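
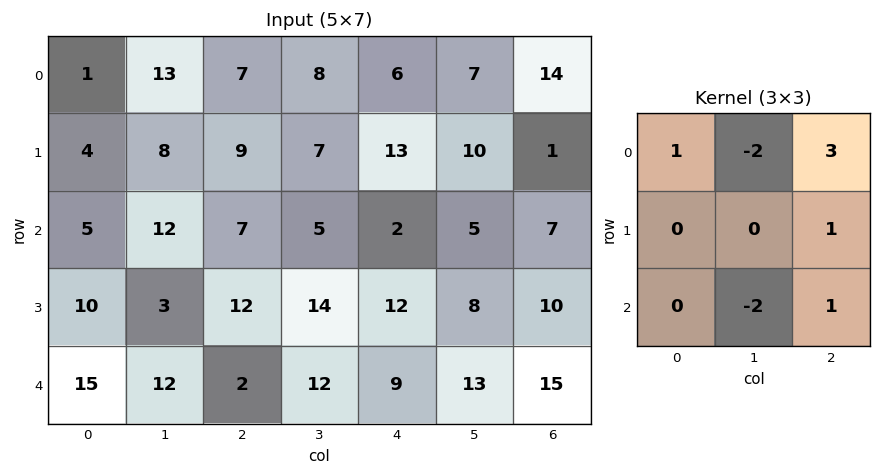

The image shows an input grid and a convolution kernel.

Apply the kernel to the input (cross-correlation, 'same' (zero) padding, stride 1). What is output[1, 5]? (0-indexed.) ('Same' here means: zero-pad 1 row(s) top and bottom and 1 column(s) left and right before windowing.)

32

The receptive field on the zero-padded input at this output position is [6 7 14 / 13 10 1 / 2 5 7]. Elementwise product with the kernel and sum: 6·1 + 7·-2 + 14·3 + 1·1 + 5·-2 + 7·1.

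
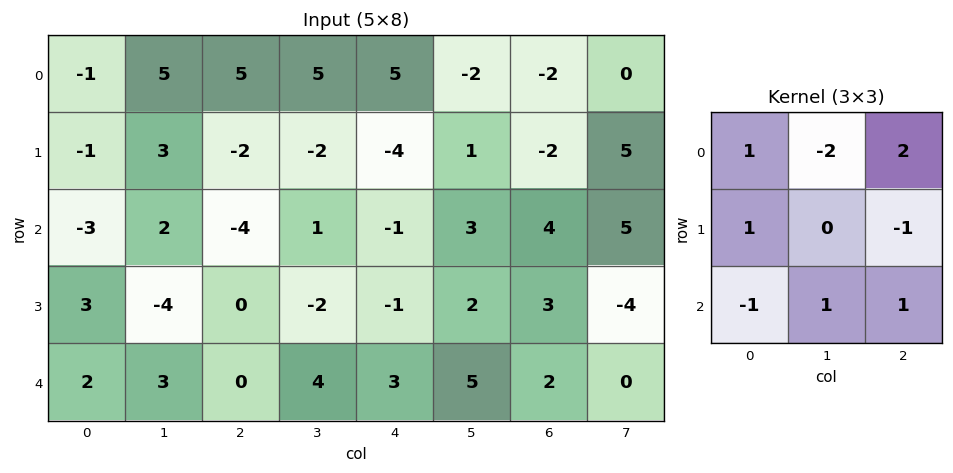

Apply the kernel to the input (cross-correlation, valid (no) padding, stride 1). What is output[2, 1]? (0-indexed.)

The receptive field on the input at this output position is [2 -4 1 / -4 0 -2 / 3 0 4]. Elementwise product with the kernel and sum: 2·1 + -4·-2 + 1·2 + -4·1 + -2·-1 + 3·-1 + 0·1 + 4·1.

11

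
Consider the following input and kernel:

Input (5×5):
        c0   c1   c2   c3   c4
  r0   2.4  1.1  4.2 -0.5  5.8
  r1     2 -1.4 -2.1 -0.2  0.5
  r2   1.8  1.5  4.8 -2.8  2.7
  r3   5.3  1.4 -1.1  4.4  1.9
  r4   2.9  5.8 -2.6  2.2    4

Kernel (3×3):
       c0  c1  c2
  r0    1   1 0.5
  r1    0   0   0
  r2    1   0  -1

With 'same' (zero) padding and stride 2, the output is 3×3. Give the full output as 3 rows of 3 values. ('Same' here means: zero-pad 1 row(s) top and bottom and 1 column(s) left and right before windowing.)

1.4 -1.2 -0.2
-0.1 -6.6 4.7
6 2.5 6.3

Output[0,0]: The receptive field on the zero-padded input at this output position is [0 0 0 / 0 2.4 1.1 / 0 2 -1.4]. Elementwise product with the kernel and sum: 0·1 + 0·1 + 0·0.5 + 0·1 + -1.4·-1.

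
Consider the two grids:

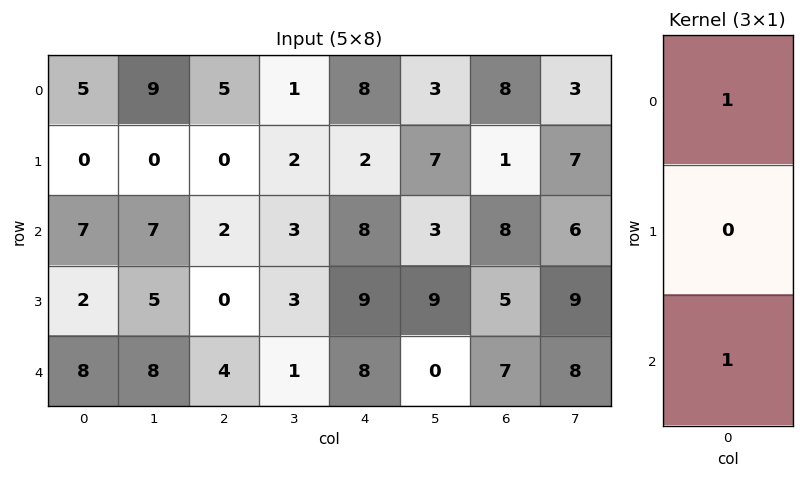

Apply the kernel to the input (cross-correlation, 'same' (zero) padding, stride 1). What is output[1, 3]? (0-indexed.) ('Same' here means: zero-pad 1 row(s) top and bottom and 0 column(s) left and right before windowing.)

4

The receptive field on the zero-padded input at this output position is [1 / 2 / 3]. Elementwise product with the kernel and sum: 1·1 + 3·1.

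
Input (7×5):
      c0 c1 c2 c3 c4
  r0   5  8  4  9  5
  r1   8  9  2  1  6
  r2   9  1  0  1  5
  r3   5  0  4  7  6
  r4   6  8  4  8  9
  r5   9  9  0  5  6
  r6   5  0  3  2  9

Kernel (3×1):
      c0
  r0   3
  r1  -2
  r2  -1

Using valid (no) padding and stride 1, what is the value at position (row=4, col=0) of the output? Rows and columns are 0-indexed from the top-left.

-5

The receptive field on the input at this output position is [6 / 9 / 5]. Elementwise product with the kernel and sum: 6·3 + 9·-2 + 5·-1.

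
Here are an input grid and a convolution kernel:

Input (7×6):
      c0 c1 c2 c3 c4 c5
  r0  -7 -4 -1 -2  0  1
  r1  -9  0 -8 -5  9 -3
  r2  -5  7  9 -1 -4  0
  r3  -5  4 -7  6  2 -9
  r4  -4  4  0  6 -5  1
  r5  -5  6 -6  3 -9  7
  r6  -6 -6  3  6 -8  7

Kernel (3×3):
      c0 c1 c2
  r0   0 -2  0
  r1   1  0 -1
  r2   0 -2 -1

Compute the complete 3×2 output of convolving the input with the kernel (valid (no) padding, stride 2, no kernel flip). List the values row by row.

-16 -7
-20 -14
2 -13

Output[0,0]: The receptive field on the input at this output position is [-7 -4 -1 / -9 0 -8 / -5 7 9]. Elementwise product with the kernel and sum: -4·-2 + -9·1 + -8·-1 + 7·-2 + 9·-1.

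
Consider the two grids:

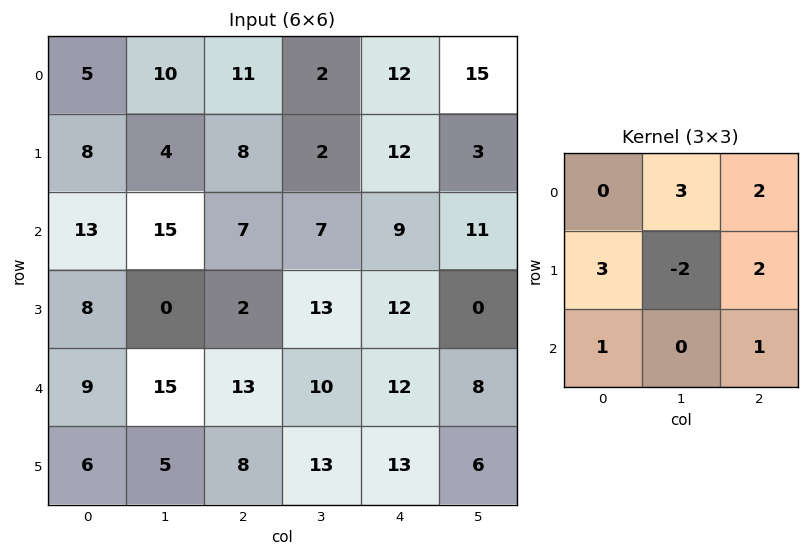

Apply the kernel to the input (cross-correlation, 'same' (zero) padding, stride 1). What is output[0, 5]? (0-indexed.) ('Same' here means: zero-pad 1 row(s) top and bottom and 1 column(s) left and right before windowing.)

18

The receptive field on the zero-padded input at this output position is [0 0 0 / 12 15 0 / 12 3 0]. Elementwise product with the kernel and sum: 0·3 + 0·2 + 12·3 + 15·-2 + 0·2 + 12·1 + 0·1.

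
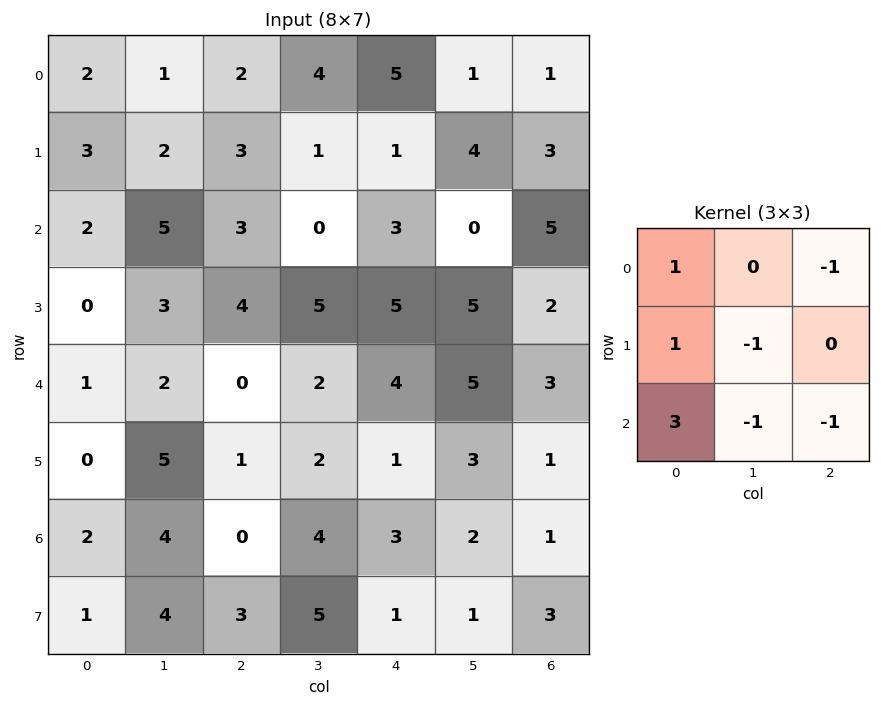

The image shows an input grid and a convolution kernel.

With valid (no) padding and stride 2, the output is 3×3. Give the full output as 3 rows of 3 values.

-1 5 5
-3 -7 2
-2 -12 5

Output[0,0]: The receptive field on the input at this output position is [2 1 2 / 3 2 3 / 2 5 3]. Elementwise product with the kernel and sum: 2·1 + 2·-1 + 3·1 + 2·-1 + 2·3 + 5·-1 + 3·-1.
Output[0,1]: The receptive field on the input at this output position is [2 4 5 / 3 1 1 / 3 0 3]. Elementwise product with the kernel and sum: 2·1 + 5·-1 + 3·1 + 1·-1 + 3·3 + 0·-1 + 3·-1.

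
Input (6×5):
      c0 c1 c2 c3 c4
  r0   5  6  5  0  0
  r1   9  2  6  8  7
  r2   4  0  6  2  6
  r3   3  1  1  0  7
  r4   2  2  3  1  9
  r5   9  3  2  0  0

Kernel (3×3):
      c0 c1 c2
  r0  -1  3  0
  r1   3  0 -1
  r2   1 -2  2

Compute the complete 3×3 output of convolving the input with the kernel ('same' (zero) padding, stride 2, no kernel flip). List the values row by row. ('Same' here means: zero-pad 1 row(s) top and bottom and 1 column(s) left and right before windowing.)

Output[0,0]: The receptive field on the zero-padded input at this output position is [0 0 0 / 0 5 6 / 0 9 2]. Elementwise product with the kernel and sum: 0·-1 + 0·3 + 0·3 + 6·-1 + 0·1 + 9·-2 + 2·2.
Output[0,1]: The receptive field on the zero-padded input at this output position is [0 0 0 / 6 5 0 / 2 6 8]. Elementwise product with the kernel and sum: 0·-1 + 0·3 + 6·3 + 0·-1 + 2·1 + 6·-2 + 8·2.

-20 24 -6
23 13 5
-5 6 24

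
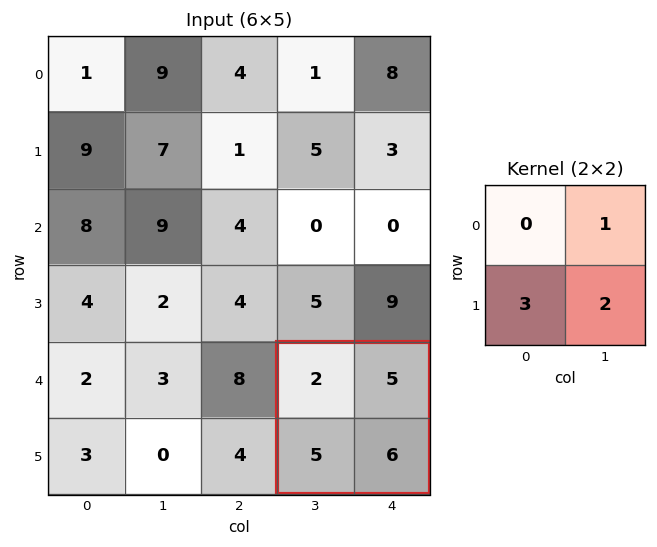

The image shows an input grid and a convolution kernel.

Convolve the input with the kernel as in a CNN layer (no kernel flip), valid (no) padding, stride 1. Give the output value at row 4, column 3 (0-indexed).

32

The receptive field on the input at this output position is [2 5 / 5 6]. Elementwise product with the kernel and sum: 5·1 + 5·3 + 6·2.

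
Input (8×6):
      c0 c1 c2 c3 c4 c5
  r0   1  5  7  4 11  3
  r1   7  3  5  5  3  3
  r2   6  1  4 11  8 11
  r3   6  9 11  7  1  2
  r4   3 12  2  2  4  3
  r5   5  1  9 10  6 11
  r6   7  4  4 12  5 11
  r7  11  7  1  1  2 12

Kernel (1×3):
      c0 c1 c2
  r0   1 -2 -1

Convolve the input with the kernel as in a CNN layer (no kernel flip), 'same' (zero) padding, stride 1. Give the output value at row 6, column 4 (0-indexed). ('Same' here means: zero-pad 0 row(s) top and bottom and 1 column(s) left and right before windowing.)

The receptive field on the zero-padded input at this output position is [12 5 11]. Elementwise product with the kernel and sum: 12·1 + 5·-2 + 11·-1.

-9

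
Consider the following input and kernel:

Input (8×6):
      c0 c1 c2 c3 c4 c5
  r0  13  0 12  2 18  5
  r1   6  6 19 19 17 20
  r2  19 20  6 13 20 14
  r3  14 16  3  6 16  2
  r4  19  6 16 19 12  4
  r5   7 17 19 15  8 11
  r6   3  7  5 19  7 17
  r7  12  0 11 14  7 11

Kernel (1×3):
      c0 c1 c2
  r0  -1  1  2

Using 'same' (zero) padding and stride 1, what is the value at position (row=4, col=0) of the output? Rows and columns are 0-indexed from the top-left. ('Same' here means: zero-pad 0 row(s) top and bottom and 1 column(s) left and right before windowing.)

31

The receptive field on the zero-padded input at this output position is [0 19 6]. Elementwise product with the kernel and sum: 0·-1 + 19·1 + 6·2.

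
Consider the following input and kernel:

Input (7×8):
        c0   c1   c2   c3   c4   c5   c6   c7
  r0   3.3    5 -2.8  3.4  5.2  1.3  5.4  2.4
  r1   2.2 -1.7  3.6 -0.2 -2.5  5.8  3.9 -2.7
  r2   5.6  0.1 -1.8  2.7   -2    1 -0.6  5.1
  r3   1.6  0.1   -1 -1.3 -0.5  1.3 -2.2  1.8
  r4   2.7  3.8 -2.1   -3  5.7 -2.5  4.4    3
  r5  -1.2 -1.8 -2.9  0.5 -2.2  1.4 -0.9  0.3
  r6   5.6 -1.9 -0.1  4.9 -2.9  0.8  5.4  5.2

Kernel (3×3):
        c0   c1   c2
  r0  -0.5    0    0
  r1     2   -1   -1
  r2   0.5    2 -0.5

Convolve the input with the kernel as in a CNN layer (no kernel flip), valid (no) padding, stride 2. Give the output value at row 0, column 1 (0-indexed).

16.8

The receptive field on the input at this output position is [-2.8 3.4 5.2 / 3.6 -0.2 -2.5 / -1.8 2.7 -2]. Elementwise product with the kernel and sum: -2.8·-0.5 + 3.6·2 + -0.2·-1 + -2.5·-1 + -1.8·0.5 + 2.7·2 + -2·-0.5.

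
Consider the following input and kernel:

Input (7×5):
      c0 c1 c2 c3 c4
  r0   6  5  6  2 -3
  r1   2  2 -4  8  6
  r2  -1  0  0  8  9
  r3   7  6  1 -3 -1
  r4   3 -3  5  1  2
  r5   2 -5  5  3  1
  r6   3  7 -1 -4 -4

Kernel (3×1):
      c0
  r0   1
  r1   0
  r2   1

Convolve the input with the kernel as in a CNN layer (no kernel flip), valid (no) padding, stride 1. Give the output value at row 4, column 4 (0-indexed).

-2

The receptive field on the input at this output position is [2 / 1 / -4]. Elementwise product with the kernel and sum: 2·1 + -4·1.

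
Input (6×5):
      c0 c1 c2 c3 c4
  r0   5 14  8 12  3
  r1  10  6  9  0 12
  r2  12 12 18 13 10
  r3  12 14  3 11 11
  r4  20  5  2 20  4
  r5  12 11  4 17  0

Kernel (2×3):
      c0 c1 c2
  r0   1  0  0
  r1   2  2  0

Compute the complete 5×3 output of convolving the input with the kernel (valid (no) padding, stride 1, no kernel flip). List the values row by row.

37 44 26
58 66 71
64 46 46
62 28 47
66 35 44

Output[0,0]: The receptive field on the input at this output position is [5 14 8 / 10 6 9]. Elementwise product with the kernel and sum: 5·1 + 10·2 + 6·2.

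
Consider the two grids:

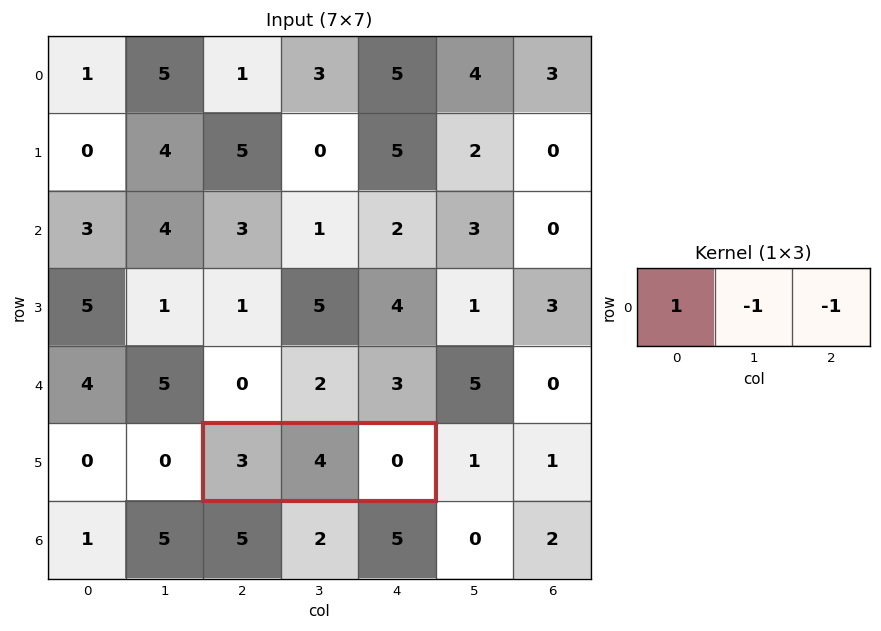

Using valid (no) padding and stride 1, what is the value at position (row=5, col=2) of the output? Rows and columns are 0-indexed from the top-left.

-1

The receptive field on the input at this output position is [3 4 0]. Elementwise product with the kernel and sum: 3·1 + 4·-1 + 0·-1.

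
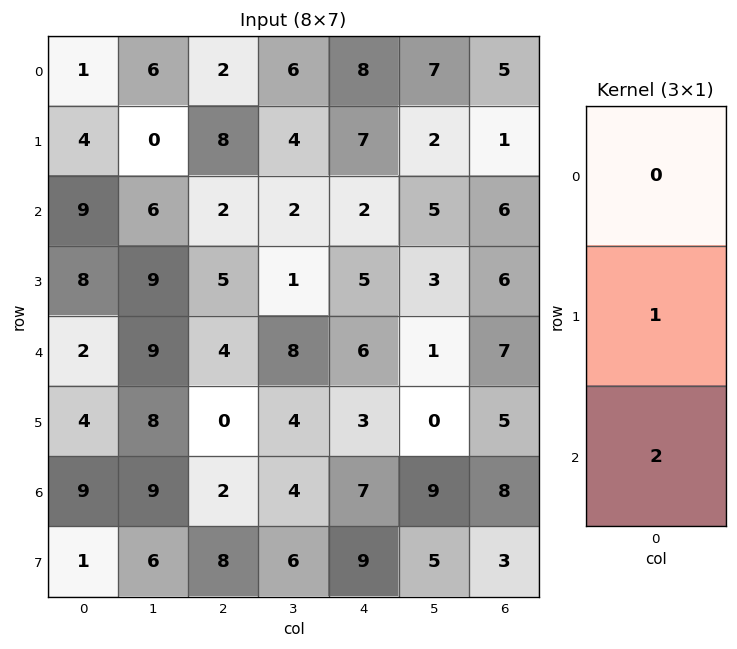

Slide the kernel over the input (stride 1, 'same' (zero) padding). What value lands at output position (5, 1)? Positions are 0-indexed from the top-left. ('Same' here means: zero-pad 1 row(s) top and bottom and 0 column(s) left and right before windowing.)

26

The receptive field on the zero-padded input at this output position is [9 / 8 / 9]. Elementwise product with the kernel and sum: 8·1 + 9·2.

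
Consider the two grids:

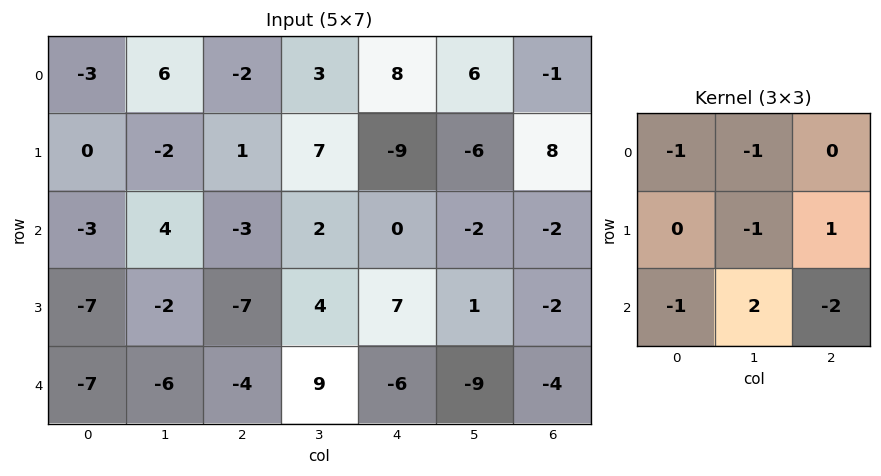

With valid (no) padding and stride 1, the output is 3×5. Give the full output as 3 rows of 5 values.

17 -12 -10 -6 0
12 -14 -9 8 14
-3 -10 38 -11 -5

Output[0,0]: The receptive field on the input at this output position is [-3 6 -2 / 0 -2 1 / -3 4 -3]. Elementwise product with the kernel and sum: -3·-1 + 6·-1 + -2·-1 + 1·1 + -3·-1 + 4·2 + -3·-2.
Output[0,1]: The receptive field on the input at this output position is [6 -2 3 / -2 1 7 / 4 -3 2]. Elementwise product with the kernel and sum: 6·-1 + -2·-1 + 1·-1 + 7·1 + 4·-1 + -3·2 + 2·-2.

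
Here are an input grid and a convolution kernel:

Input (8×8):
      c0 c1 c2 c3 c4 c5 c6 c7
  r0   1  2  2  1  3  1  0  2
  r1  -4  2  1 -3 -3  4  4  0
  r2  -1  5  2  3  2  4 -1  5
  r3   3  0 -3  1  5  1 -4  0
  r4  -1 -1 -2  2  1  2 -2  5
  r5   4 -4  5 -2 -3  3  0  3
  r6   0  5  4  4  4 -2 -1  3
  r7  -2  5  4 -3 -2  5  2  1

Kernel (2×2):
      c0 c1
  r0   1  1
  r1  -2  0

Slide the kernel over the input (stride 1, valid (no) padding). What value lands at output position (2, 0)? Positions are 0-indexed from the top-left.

The receptive field on the input at this output position is [-1 5 / 3 0]. Elementwise product with the kernel and sum: -1·1 + 5·1 + 3·-2.

-2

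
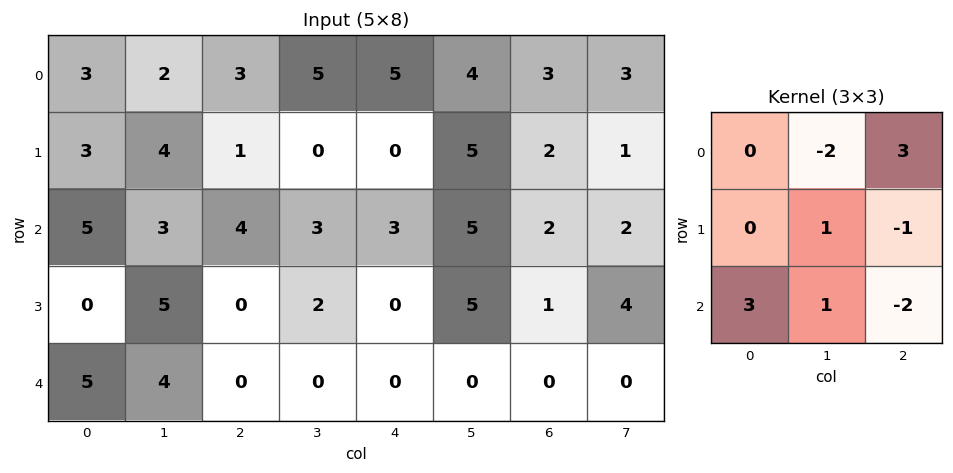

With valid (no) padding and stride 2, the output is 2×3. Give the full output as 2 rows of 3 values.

Output[0,0]: The receptive field on the input at this output position is [3 2 3 / 3 4 1 / 5 3 4]. Elementwise product with the kernel and sum: 2·-2 + 3·3 + 4·1 + 1·-1 + 5·3 + 3·1 + 4·-2.

18 14 14
30 5 0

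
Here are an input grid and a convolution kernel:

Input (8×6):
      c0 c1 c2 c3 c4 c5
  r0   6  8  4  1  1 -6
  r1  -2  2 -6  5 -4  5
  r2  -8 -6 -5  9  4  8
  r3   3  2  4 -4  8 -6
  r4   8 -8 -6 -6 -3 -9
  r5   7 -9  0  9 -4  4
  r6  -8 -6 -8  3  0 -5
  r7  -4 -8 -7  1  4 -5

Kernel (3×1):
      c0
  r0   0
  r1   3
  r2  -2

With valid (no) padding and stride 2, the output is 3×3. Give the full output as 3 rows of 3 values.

Output[0,0]: The receptive field on the input at this output position is [6 / -2 / -8]. Elementwise product with the kernel and sum: -2·3 + -8·-2.
Output[0,1]: The receptive field on the input at this output position is [4 / -6 / -5]. Elementwise product with the kernel and sum: -6·3 + -5·-2.

10 -8 -20
-7 24 30
37 16 -12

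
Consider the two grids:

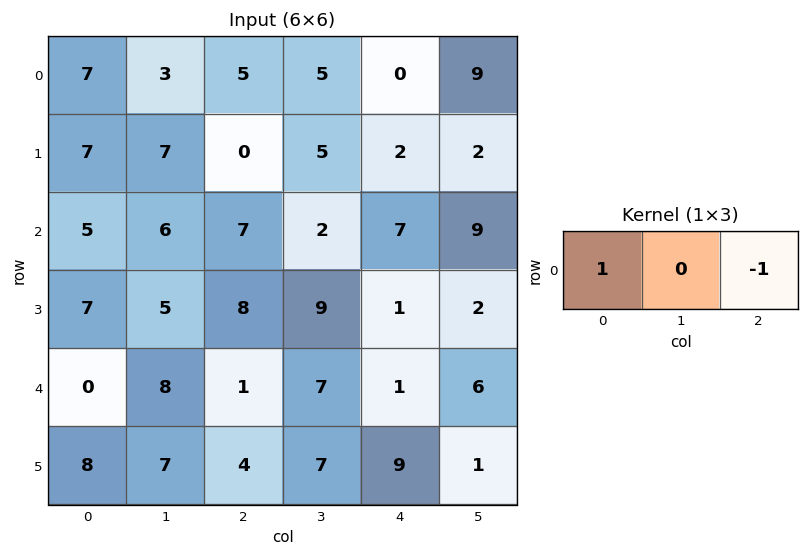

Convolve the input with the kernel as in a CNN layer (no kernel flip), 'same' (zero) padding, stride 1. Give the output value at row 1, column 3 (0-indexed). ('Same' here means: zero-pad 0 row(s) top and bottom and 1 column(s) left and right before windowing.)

-2

The receptive field on the zero-padded input at this output position is [0 5 2]. Elementwise product with the kernel and sum: 0·1 + 2·-1.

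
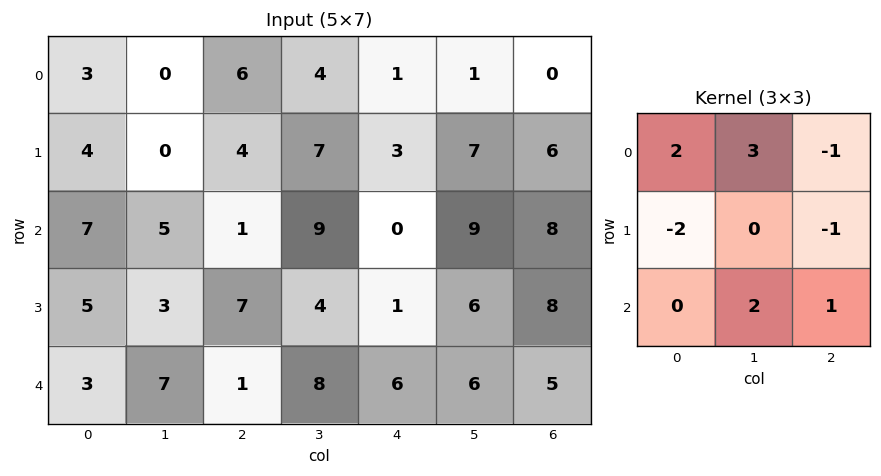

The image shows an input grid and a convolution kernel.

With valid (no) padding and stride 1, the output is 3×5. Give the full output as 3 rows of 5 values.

Output[0,0]: The receptive field on the input at this output position is [3 0 6 / 4 0 4 / 7 5 1]. Elementwise product with the kernel and sum: 3·2 + 0·3 + 6·-1 + 4·-2 + 4·-1 + 5·2 + 1·1.
Output[0,1]: The receptive field on the input at this output position is [0 6 4 / 0 4 7 / 5 1 9]. Elementwise product with the kernel and sum: 0·2 + 6·3 + 4·-1 + 0·-2 + 7·-1 + 1·2 + 9·1.

-1 18 30 -2 19
2 4 33 -3 33
26 4 36 13 26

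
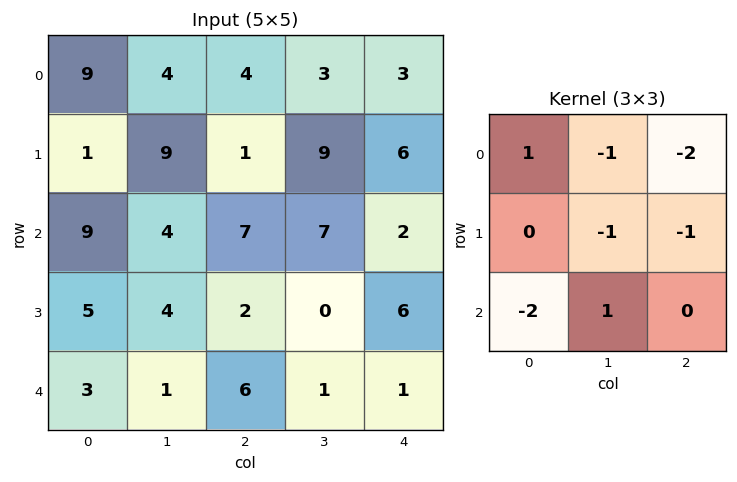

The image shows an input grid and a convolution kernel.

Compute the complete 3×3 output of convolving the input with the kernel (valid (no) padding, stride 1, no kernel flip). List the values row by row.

-27 -17 -27
-27 -30 -33
-20 -15 -21

Output[0,0]: The receptive field on the input at this output position is [9 4 4 / 1 9 1 / 9 4 7]. Elementwise product with the kernel and sum: 9·1 + 4·-1 + 4·-2 + 9·-1 + 1·-1 + 9·-2 + 4·1.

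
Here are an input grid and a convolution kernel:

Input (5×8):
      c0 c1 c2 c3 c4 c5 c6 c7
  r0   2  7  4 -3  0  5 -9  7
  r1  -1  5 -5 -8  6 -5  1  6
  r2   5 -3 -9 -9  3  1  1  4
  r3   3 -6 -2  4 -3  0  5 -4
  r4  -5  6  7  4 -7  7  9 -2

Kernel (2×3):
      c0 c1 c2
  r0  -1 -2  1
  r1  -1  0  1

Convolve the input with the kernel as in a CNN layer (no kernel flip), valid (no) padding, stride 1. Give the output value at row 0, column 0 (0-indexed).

-16

The receptive field on the input at this output position is [2 7 4 / -1 5 -5]. Elementwise product with the kernel and sum: 2·-1 + 7·-2 + 4·1 + -1·-1 + -5·1.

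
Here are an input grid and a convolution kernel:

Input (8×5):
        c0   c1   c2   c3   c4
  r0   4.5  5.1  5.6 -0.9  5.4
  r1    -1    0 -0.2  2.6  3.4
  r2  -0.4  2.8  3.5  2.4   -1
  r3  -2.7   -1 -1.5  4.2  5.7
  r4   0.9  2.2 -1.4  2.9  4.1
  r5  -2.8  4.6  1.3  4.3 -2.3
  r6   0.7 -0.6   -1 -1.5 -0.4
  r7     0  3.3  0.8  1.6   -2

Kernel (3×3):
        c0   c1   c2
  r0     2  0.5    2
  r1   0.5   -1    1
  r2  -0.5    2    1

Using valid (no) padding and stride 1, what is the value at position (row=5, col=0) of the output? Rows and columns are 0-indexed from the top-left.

6.65

The receptive field on the input at this output position is [-2.8 4.6 1.3 / 0.7 -0.6 -1 / 0 3.3 0.8]. Elementwise product with the kernel and sum: -2.8·2 + 4.6·0.5 + 1.3·2 + 0.7·0.5 + -0.6·-1 + -1·1 + 0·-0.5 + 3.3·2 + 0.8·1.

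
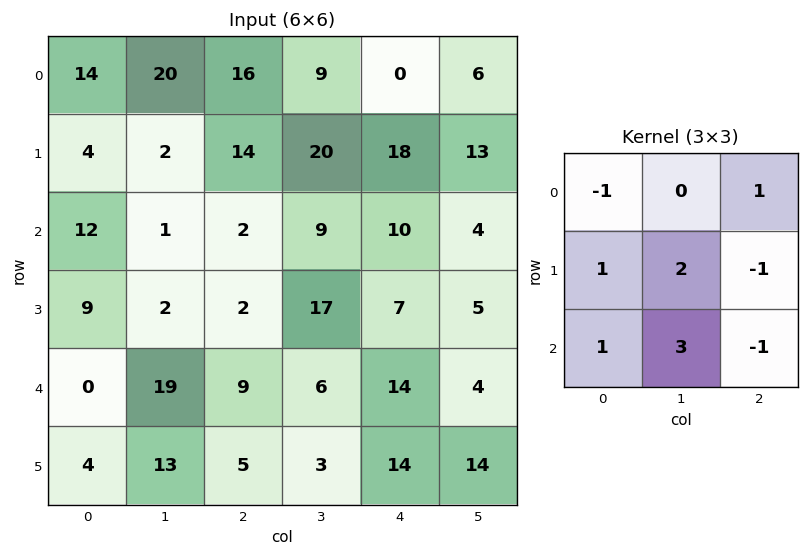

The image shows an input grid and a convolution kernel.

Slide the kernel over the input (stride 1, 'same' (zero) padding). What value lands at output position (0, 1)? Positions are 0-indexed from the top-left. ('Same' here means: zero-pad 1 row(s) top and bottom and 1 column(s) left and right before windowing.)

34

The receptive field on the zero-padded input at this output position is [0 0 0 / 14 20 16 / 4 2 14]. Elementwise product with the kernel and sum: 0·-1 + 0·1 + 14·1 + 20·2 + 16·-1 + 4·1 + 2·3 + 14·-1.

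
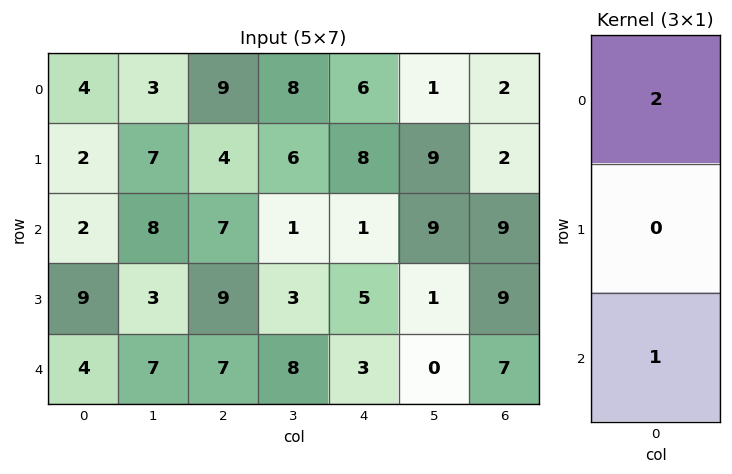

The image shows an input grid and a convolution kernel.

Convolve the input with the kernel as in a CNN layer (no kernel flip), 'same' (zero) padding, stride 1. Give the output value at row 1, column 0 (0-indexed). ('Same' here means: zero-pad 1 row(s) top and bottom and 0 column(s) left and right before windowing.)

The receptive field on the zero-padded input at this output position is [4 / 2 / 2]. Elementwise product with the kernel and sum: 4·2 + 2·1.

10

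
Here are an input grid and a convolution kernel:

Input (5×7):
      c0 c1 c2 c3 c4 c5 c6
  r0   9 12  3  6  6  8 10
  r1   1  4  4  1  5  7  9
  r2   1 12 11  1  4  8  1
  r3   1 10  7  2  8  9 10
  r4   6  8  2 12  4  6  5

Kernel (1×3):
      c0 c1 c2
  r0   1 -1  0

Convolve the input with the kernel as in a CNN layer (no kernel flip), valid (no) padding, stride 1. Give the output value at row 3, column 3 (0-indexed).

-6

The receptive field on the input at this output position is [2 8 9]. Elementwise product with the kernel and sum: 2·1 + 8·-1.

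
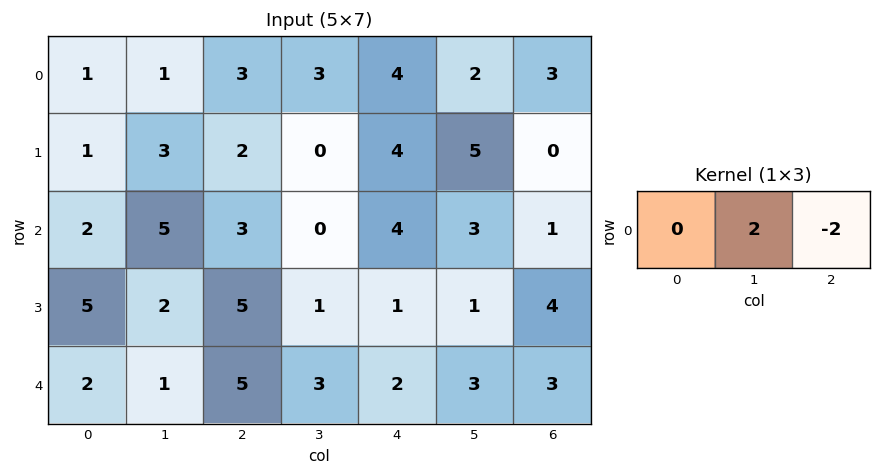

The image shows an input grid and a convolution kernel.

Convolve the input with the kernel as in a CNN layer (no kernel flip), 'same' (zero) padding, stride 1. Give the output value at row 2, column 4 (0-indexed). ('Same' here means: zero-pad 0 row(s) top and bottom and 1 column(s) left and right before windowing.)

The receptive field on the zero-padded input at this output position is [0 4 3]. Elementwise product with the kernel and sum: 4·2 + 3·-2.

2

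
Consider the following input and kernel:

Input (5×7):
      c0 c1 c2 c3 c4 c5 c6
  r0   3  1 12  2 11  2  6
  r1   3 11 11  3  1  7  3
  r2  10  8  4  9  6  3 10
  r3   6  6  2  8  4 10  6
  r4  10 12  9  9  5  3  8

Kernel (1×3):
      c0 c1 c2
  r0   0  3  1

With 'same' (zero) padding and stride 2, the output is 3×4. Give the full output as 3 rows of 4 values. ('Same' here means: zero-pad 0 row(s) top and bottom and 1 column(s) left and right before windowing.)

10 38 35 18
38 21 21 30
42 36 18 24

Output[0,0]: The receptive field on the zero-padded input at this output position is [0 3 1]. Elementwise product with the kernel and sum: 3·3 + 1·1.
Output[0,1]: The receptive field on the zero-padded input at this output position is [1 12 2]. Elementwise product with the kernel and sum: 12·3 + 2·1.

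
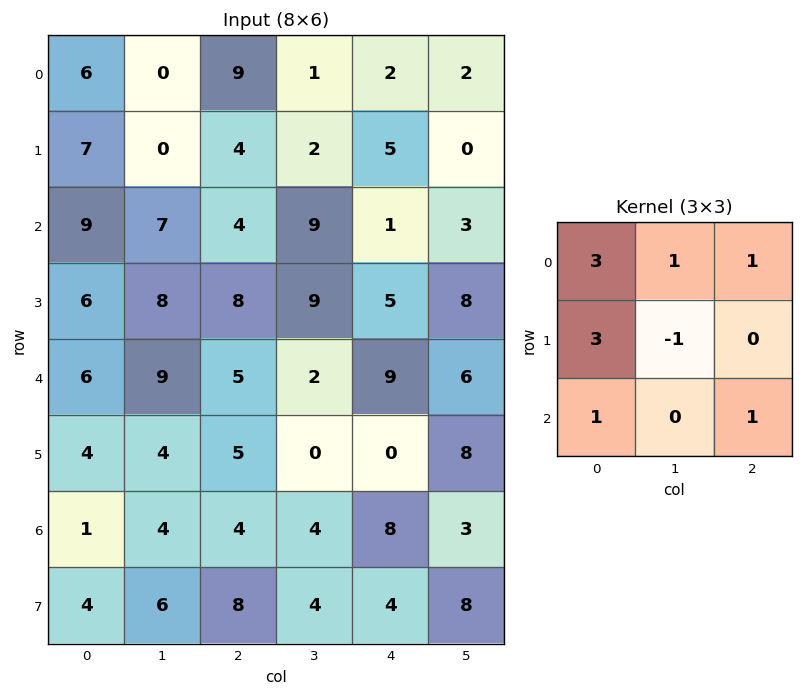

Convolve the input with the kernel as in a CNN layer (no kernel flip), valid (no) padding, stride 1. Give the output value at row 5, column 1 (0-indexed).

The receptive field on the input at this output position is [4 5 0 / 4 4 4 / 6 8 4]. Elementwise product with the kernel and sum: 4·3 + 5·1 + 0·1 + 4·3 + 4·-1 + 6·1 + 4·1.

35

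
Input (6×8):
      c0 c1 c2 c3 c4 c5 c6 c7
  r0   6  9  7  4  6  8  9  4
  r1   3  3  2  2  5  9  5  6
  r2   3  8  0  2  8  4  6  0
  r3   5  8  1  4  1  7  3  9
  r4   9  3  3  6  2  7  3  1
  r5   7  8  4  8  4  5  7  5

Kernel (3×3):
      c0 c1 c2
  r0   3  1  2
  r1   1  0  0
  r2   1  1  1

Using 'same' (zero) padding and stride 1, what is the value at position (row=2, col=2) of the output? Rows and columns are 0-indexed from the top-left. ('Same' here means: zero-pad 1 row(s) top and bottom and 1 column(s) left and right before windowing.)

The receptive field on the zero-padded input at this output position is [3 2 2 / 8 0 2 / 8 1 4]. Elementwise product with the kernel and sum: 3·3 + 2·1 + 2·2 + 8·1 + 8·1 + 1·1 + 4·1.

36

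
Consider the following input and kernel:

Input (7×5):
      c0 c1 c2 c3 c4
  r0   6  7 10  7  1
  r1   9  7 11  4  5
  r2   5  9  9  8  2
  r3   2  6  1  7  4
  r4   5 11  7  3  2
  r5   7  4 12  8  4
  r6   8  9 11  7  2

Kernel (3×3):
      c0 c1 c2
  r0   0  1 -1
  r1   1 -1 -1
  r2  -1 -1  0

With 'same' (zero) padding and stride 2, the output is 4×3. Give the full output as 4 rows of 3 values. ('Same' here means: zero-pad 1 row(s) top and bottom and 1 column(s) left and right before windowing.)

-22 -28 -3
-14 -8 0
-27 -21 -7
-14 -5 9

Output[0,0]: The receptive field on the zero-padded input at this output position is [0 0 0 / 0 6 7 / 0 9 7]. Elementwise product with the kernel and sum: 0·1 + 0·-1 + 0·1 + 6·-1 + 7·-1 + 0·-1 + 9·-1.
Output[0,1]: The receptive field on the zero-padded input at this output position is [0 0 0 / 7 10 7 / 7 11 4]. Elementwise product with the kernel and sum: 0·1 + 0·-1 + 7·1 + 10·-1 + 7·-1 + 7·-1 + 11·-1.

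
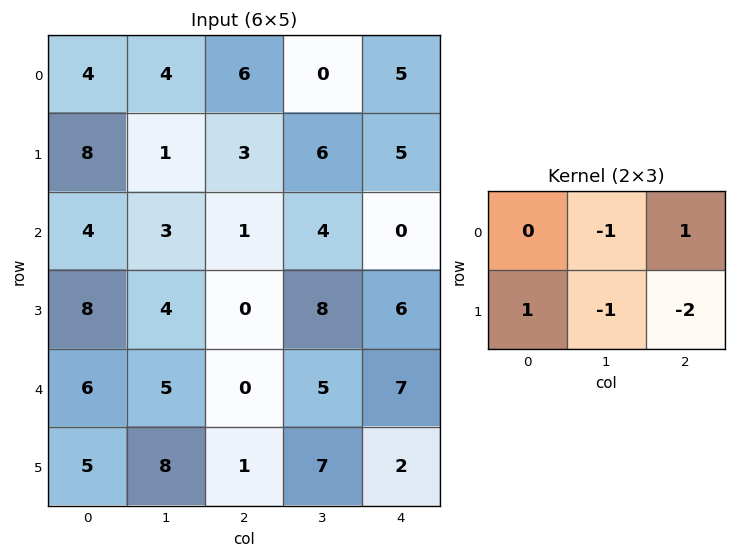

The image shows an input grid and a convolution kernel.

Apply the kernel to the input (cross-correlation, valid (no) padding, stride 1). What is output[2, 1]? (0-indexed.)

-9

The receptive field on the input at this output position is [3 1 4 / 4 0 8]. Elementwise product with the kernel and sum: 1·-1 + 4·1 + 4·1 + 0·-1 + 8·-2.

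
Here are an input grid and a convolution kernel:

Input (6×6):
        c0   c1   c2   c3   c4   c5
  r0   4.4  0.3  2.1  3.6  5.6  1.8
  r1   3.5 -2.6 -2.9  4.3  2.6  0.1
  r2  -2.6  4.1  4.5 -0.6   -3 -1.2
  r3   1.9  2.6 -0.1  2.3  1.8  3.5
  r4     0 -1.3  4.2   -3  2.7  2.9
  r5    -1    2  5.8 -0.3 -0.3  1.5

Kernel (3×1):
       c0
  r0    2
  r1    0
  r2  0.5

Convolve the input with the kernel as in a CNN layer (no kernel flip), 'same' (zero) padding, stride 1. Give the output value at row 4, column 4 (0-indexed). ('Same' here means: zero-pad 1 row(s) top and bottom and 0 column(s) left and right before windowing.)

The receptive field on the zero-padded input at this output position is [1.8 / 2.7 / -0.3]. Elementwise product with the kernel and sum: 1.8·2 + -0.3·0.5.

3.45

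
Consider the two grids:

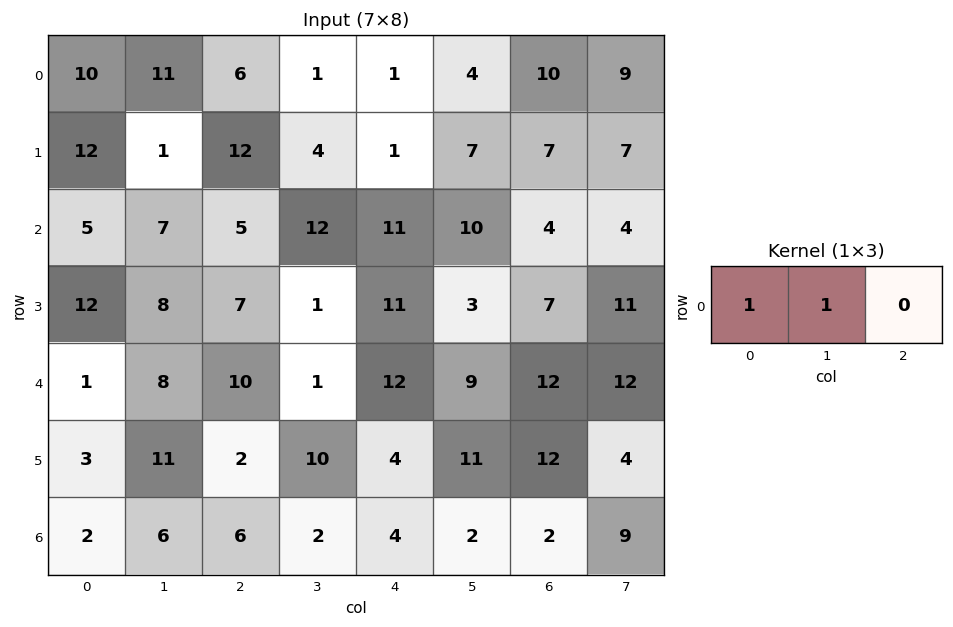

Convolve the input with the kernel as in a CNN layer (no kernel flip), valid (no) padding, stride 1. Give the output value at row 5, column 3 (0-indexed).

14

The receptive field on the input at this output position is [10 4 11]. Elementwise product with the kernel and sum: 10·1 + 4·1.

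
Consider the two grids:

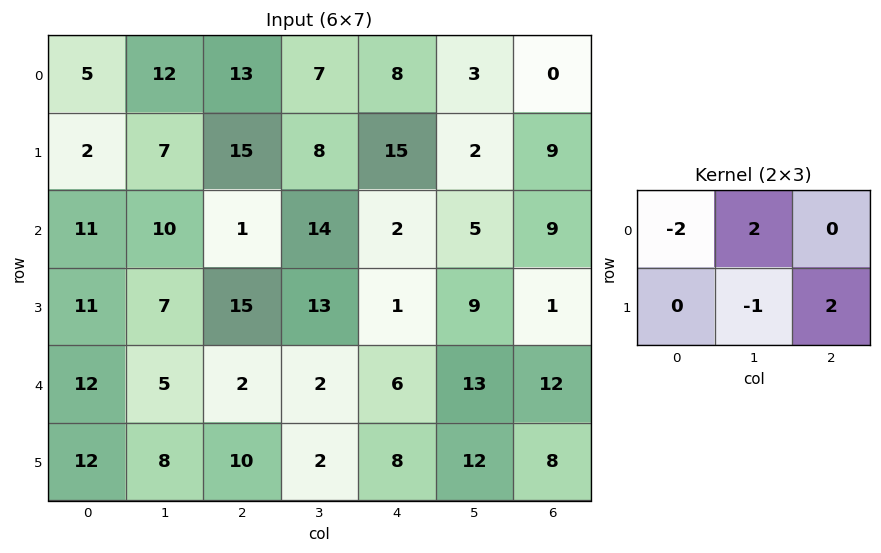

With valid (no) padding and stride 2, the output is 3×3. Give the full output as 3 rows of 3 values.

37 10 6
21 15 -1
-2 14 18

Output[0,0]: The receptive field on the input at this output position is [5 12 13 / 2 7 15]. Elementwise product with the kernel and sum: 5·-2 + 12·2 + 7·-1 + 15·2.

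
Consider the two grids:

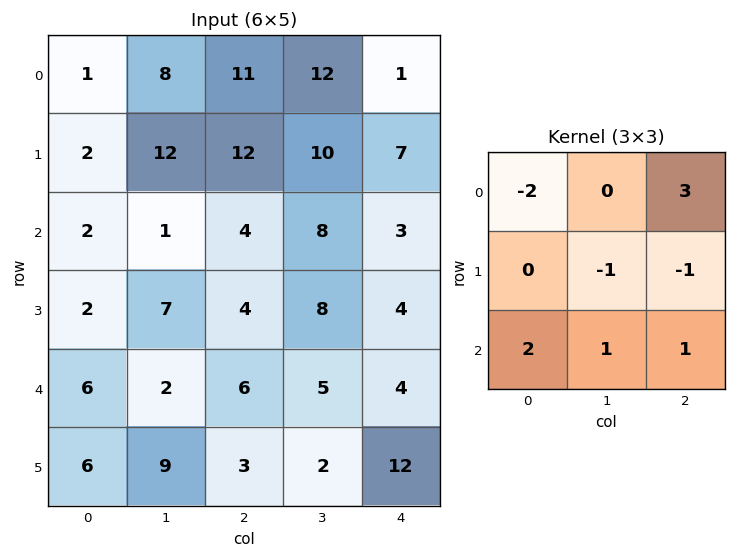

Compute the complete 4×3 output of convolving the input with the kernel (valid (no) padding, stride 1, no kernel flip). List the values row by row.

Output[0,0]: The receptive field on the input at this output position is [1 8 11 / 2 12 12 / 2 1 4]. Elementwise product with the kernel and sum: 1·-2 + 11·3 + 12·-1 + 12·-1 + 2·2 + 1·1 + 4·1.
Output[0,1]: The receptive field on the input at this output position is [8 11 12 / 12 12 10 / 1 4 8]. Elementwise product with the kernel and sum: 8·-2 + 12·3 + 12·-1 + 10·-1 + 1·2 + 4·1 + 8·1.

16 12 -17
42 20 6
17 25 10
24 22 15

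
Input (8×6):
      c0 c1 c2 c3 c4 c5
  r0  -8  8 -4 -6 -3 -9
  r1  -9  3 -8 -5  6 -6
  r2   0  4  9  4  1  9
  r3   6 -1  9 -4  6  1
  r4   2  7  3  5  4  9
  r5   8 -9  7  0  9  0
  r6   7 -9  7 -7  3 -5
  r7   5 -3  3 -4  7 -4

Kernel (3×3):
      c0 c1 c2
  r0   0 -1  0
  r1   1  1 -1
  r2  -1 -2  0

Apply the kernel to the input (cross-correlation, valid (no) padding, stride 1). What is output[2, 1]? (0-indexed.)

-10

The receptive field on the input at this output position is [4 9 4 / -1 9 -4 / 7 3 5]. Elementwise product with the kernel and sum: 9·-1 + -1·1 + 9·1 + -4·-1 + 7·-1 + 3·-2.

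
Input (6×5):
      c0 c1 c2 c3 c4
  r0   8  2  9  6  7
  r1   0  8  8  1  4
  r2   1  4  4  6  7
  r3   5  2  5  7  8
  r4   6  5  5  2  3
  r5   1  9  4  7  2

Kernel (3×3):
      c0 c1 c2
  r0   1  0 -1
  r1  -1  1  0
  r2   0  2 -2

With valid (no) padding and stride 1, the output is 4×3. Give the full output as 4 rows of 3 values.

7 -8 -7
-11 3 4
-6 7 -3
9 -11 4

Output[0,0]: The receptive field on the input at this output position is [8 2 9 / 0 8 8 / 1 4 4]. Elementwise product with the kernel and sum: 8·1 + 9·-1 + 0·-1 + 8·1 + 4·2 + 4·-2.
Output[0,1]: The receptive field on the input at this output position is [2 9 6 / 8 8 1 / 4 4 6]. Elementwise product with the kernel and sum: 2·1 + 6·-1 + 8·-1 + 8·1 + 4·2 + 6·-2.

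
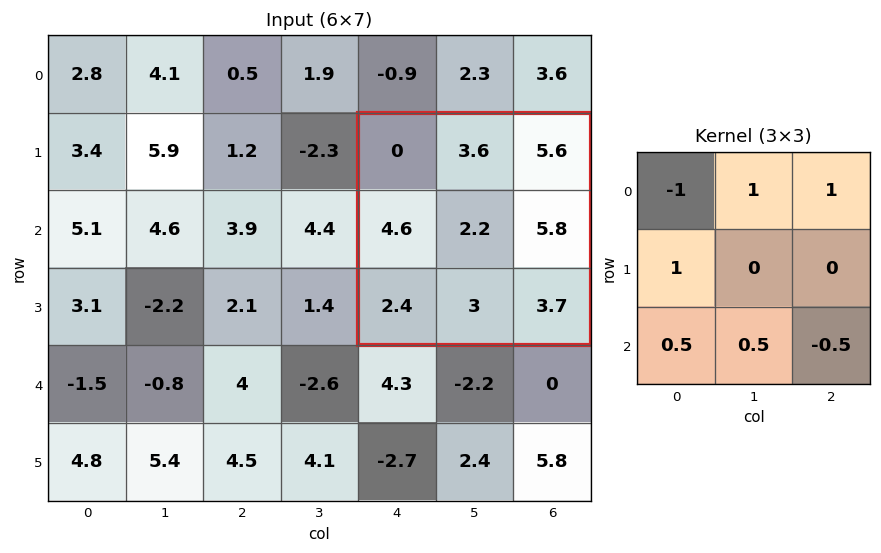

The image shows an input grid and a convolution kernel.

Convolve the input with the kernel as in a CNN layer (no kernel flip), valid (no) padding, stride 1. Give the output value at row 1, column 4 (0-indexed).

14.65

The receptive field on the input at this output position is [0 3.6 5.6 / 4.6 2.2 5.8 / 2.4 3 3.7]. Elementwise product with the kernel and sum: 0·-1 + 3.6·1 + 5.6·1 + 4.6·1 + 2.4·0.5 + 3·0.5 + 3.7·-0.5.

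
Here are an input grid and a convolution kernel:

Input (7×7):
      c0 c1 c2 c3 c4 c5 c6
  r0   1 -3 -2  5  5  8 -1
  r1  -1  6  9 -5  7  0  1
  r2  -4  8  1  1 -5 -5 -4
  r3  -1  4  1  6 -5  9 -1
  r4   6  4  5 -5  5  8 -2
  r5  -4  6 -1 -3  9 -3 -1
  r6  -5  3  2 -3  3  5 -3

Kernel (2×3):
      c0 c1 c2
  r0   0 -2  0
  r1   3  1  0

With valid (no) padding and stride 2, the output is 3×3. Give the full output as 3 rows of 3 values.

9 12 5
-15 7 4
-14 4 8

Output[0,0]: The receptive field on the input at this output position is [1 -3 -2 / -1 6 9]. Elementwise product with the kernel and sum: -3·-2 + -1·3 + 6·1.
Output[0,1]: The receptive field on the input at this output position is [-2 5 5 / 9 -5 7]. Elementwise product with the kernel and sum: 5·-2 + 9·3 + -5·1.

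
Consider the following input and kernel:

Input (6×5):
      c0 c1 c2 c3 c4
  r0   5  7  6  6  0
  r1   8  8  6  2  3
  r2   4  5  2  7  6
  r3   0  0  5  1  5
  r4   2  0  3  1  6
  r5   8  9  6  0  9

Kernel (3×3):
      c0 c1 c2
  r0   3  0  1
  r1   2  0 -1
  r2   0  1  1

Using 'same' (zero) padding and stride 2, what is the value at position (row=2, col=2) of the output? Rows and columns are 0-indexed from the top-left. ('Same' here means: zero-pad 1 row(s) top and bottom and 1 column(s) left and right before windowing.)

14

The receptive field on the zero-padded input at this output position is [1 5 0 / 1 6 0 / 0 9 0]. Elementwise product with the kernel and sum: 1·3 + 0·1 + 1·2 + 0·-1 + 9·1 + 0·1.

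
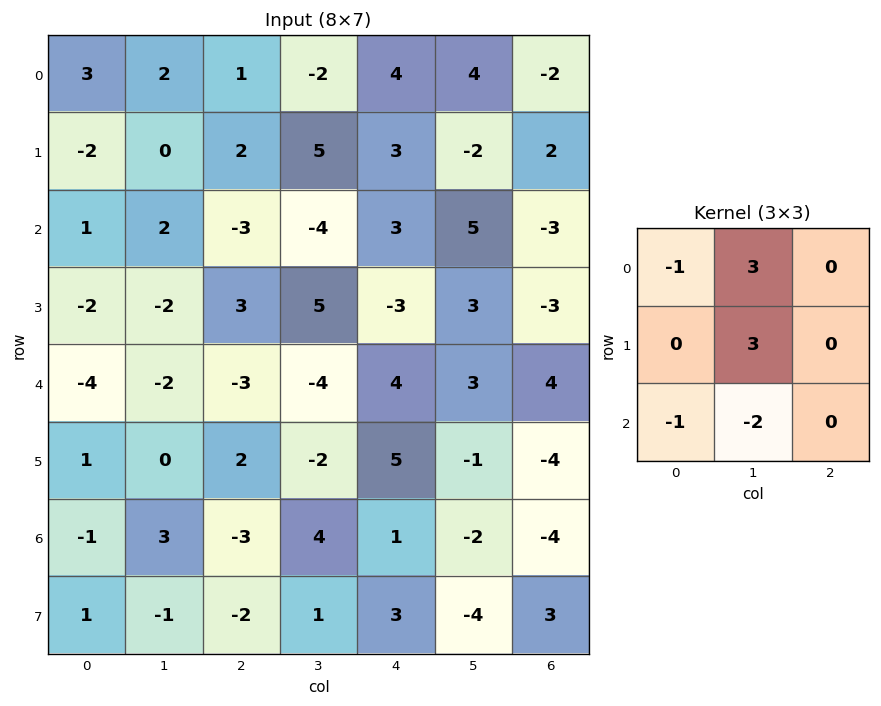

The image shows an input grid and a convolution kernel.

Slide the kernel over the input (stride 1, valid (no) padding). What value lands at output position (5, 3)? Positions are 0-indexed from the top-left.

13

The receptive field on the input at this output position is [-2 5 -1 / 4 1 -2 / 1 3 -4]. Elementwise product with the kernel and sum: -2·-1 + 5·3 + 1·3 + 1·-1 + 3·-2.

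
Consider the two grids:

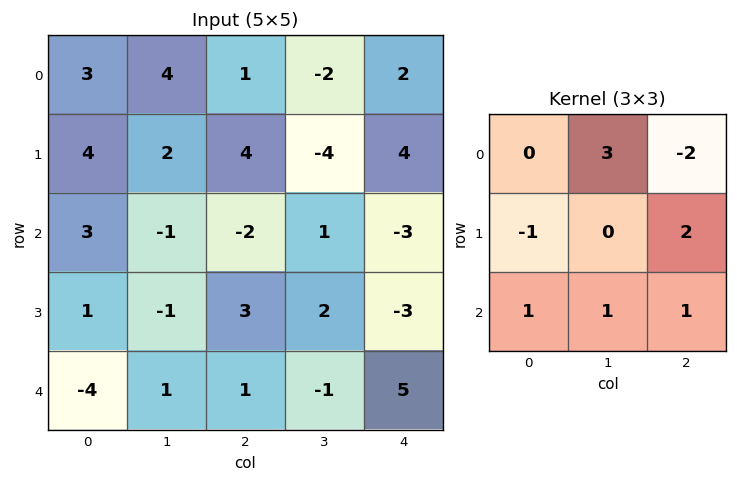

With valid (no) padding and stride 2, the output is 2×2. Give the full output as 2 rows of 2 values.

14 -10
4 5

Output[0,0]: The receptive field on the input at this output position is [3 4 1 / 4 2 4 / 3 -1 -2]. Elementwise product with the kernel and sum: 4·3 + 1·-2 + 4·-1 + 4·2 + 3·1 + -1·1 + -2·1.
Output[0,1]: The receptive field on the input at this output position is [1 -2 2 / 4 -4 4 / -2 1 -3]. Elementwise product with the kernel and sum: -2·3 + 2·-2 + 4·-1 + 4·2 + -2·1 + 1·1 + -3·1.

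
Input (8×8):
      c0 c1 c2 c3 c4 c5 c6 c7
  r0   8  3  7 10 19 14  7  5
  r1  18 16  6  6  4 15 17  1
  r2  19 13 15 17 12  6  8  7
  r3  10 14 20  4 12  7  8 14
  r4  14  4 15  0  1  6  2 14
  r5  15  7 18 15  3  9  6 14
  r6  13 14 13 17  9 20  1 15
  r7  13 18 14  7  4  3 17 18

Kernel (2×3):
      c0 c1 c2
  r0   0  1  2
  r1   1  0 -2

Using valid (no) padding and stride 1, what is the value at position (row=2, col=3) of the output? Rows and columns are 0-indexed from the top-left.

14

The receptive field on the input at this output position is [17 12 6 / 4 12 7]. Elementwise product with the kernel and sum: 12·1 + 6·2 + 4·1 + 7·-2.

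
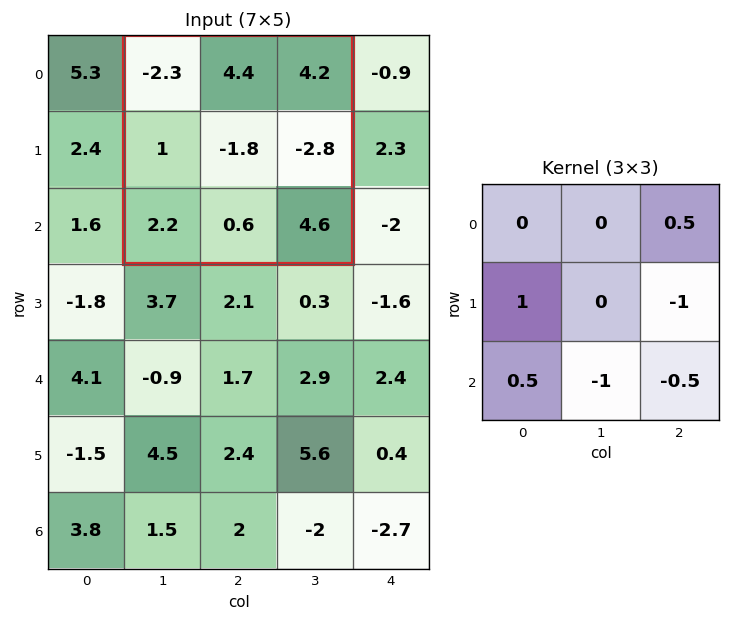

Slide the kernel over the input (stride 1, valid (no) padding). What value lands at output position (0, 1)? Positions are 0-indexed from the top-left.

4.1

The receptive field on the input at this output position is [-2.3 4.4 4.2 / 1 -1.8 -2.8 / 2.2 0.6 4.6]. Elementwise product with the kernel and sum: 4.2·0.5 + 1·1 + -2.8·-1 + 2.2·0.5 + 0.6·-1 + 4.6·-0.5.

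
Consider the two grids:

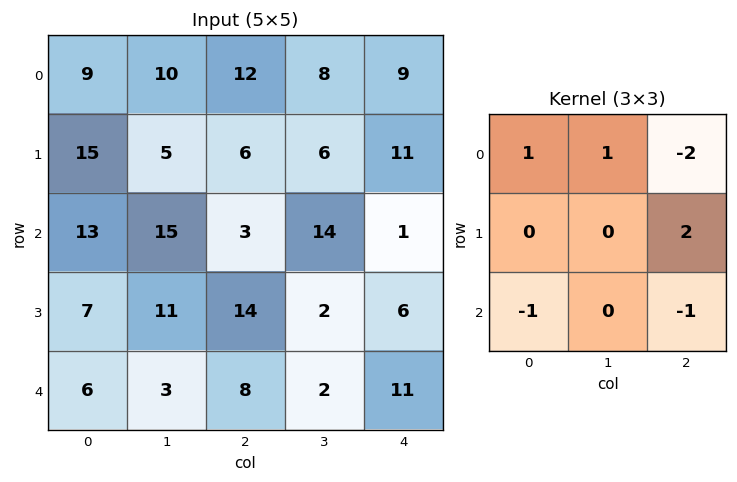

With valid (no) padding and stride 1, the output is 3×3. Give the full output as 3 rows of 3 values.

Output[0,0]: The receptive field on the input at this output position is [9 10 12 / 15 5 6 / 13 15 3]. Elementwise product with the kernel and sum: 9·1 + 10·1 + 12·-2 + 6·2 + 13·-1 + 3·-1.

-9 -11 20
-7 14 -28
36 -11 8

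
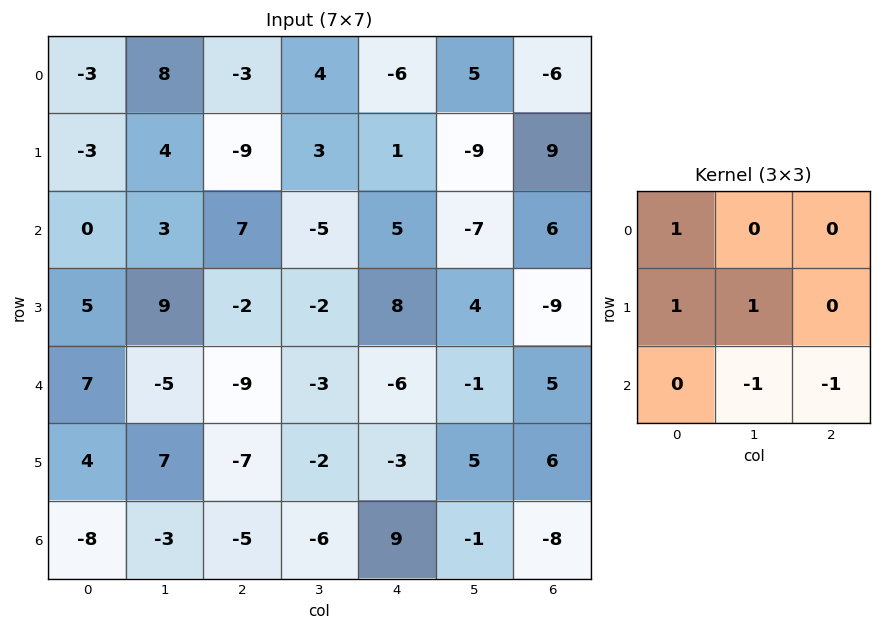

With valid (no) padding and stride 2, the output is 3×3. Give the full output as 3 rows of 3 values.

Output[0,0]: The receptive field on the input at this output position is [-3 8 -3 / -3 4 -9 / 0 3 7]. Elementwise product with the kernel and sum: -3·1 + -3·1 + 4·1 + 3·-1 + 7·-1.
Output[0,1]: The receptive field on the input at this output position is [-3 4 -6 / -9 3 1 / 7 -5 5]. Elementwise product with the kernel and sum: -3·1 + -9·1 + 3·1 + -5·-1 + 5·-1.

-12 -9 -13
28 12 13
26 -21 5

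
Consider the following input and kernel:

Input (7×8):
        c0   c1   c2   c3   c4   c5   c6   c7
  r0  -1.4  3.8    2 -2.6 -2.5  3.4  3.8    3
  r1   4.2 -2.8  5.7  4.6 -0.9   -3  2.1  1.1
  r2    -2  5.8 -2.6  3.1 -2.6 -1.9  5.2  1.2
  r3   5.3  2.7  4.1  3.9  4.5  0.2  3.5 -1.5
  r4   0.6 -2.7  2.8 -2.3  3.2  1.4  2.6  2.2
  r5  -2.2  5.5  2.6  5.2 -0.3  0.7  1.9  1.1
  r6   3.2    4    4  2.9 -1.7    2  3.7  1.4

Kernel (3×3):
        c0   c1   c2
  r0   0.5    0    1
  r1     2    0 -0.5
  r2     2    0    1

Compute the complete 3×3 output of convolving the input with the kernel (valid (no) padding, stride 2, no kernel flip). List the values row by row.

0.25 2.55 -0.3
8.95 10.85 20.15
7.8 16.25 2.95

Output[0,0]: The receptive field on the input at this output position is [-1.4 3.8 2 / 4.2 -2.8 5.7 / -2 5.8 -2.6]. Elementwise product with the kernel and sum: -1.4·0.5 + 2·1 + 4.2·2 + 5.7·-0.5 + -2·2 + -2.6·1.
Output[0,1]: The receptive field on the input at this output position is [2 -2.6 -2.5 / 5.7 4.6 -0.9 / -2.6 3.1 -2.6]. Elementwise product with the kernel and sum: 2·0.5 + -2.5·1 + 5.7·2 + -0.9·-0.5 + -2.6·2 + -2.6·1.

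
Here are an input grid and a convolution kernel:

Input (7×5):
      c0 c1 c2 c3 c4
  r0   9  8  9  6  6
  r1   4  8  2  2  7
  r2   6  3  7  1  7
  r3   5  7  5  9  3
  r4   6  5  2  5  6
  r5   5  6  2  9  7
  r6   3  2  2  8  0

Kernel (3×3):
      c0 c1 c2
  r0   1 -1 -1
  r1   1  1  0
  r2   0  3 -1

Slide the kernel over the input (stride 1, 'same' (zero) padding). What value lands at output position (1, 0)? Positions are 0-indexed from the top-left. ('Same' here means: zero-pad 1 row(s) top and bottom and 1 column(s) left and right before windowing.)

The receptive field on the zero-padded input at this output position is [0 9 8 / 0 4 8 / 0 6 3]. Elementwise product with the kernel and sum: 0·1 + 9·-1 + 8·-1 + 0·1 + 4·1 + 6·3 + 3·-1.

2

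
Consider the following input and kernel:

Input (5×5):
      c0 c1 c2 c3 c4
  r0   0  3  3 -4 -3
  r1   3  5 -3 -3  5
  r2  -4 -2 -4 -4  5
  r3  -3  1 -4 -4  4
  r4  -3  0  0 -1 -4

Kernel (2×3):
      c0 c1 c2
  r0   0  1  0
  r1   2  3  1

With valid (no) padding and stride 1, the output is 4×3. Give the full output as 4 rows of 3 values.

21 1 -14
-13 -23 -18
-9 -18 -20
-5 -5 -11

Output[0,0]: The receptive field on the input at this output position is [0 3 3 / 3 5 -3]. Elementwise product with the kernel and sum: 3·1 + 3·2 + 5·3 + -3·1.
Output[0,1]: The receptive field on the input at this output position is [3 3 -4 / 5 -3 -3]. Elementwise product with the kernel and sum: 3·1 + 5·2 + -3·3 + -3·1.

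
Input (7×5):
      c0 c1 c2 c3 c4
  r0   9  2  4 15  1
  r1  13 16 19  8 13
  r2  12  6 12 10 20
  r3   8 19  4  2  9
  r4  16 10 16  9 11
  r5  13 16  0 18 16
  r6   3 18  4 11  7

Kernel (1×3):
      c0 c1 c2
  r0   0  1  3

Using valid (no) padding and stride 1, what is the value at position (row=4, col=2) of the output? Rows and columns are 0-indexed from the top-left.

The receptive field on the input at this output position is [16 9 11]. Elementwise product with the kernel and sum: 9·1 + 11·3.

42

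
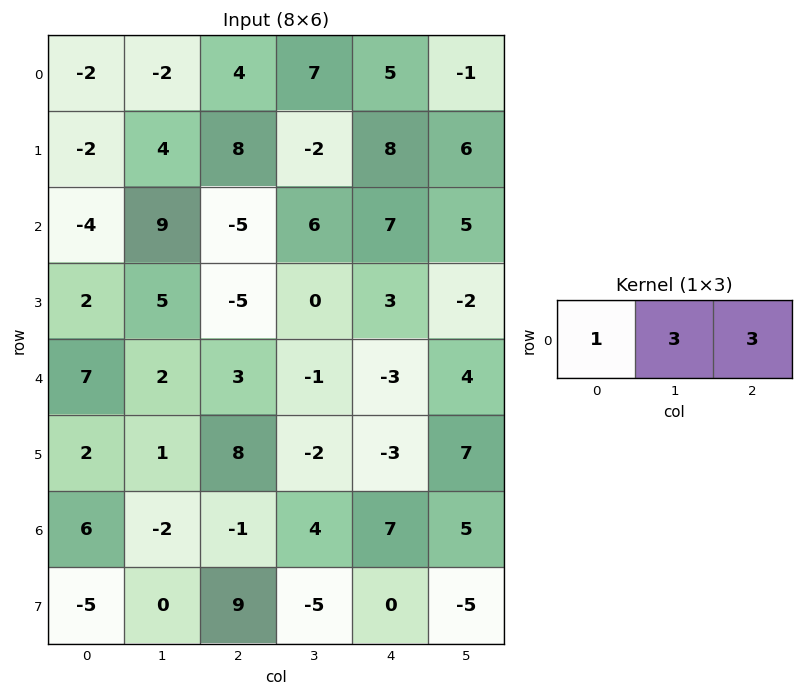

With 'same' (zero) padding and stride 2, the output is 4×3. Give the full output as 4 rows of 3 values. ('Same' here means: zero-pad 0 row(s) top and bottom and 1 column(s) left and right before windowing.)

Output[0,0]: The receptive field on the zero-padded input at this output position is [0 -2 -2]. Elementwise product with the kernel and sum: 0·1 + -2·3 + -2·3.
Output[0,1]: The receptive field on the zero-padded input at this output position is [-2 4 7]. Elementwise product with the kernel and sum: -2·1 + 4·3 + 7·3.

-12 31 19
15 12 42
27 8 2
12 7 40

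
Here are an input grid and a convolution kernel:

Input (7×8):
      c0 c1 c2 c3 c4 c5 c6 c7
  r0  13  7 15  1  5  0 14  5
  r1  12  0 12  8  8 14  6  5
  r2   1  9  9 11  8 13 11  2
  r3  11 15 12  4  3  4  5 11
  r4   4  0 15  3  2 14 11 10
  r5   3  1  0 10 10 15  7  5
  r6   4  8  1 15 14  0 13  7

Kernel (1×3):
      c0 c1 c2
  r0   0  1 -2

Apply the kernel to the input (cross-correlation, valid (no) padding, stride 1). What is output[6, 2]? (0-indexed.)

-13

The receptive field on the input at this output position is [1 15 14]. Elementwise product with the kernel and sum: 15·1 + 14·-2.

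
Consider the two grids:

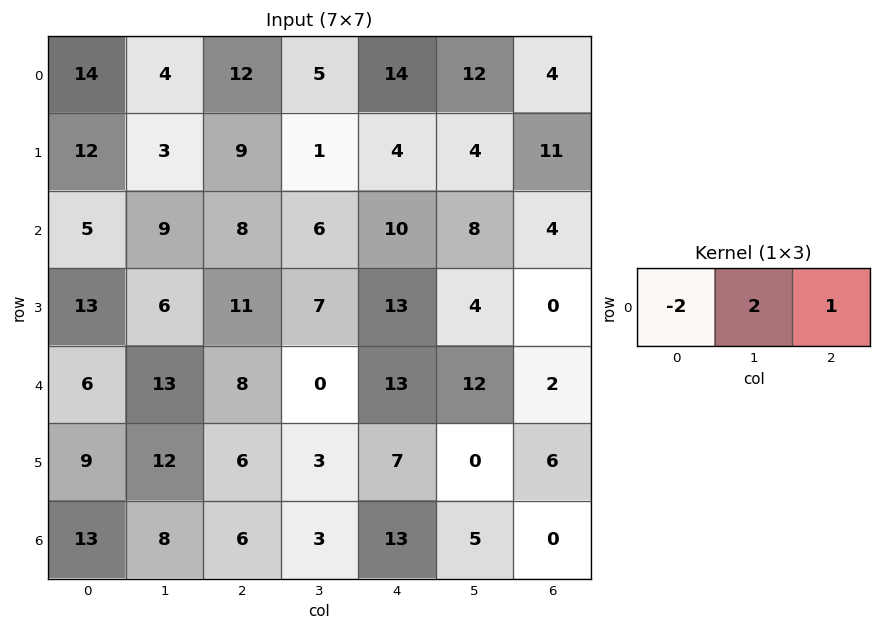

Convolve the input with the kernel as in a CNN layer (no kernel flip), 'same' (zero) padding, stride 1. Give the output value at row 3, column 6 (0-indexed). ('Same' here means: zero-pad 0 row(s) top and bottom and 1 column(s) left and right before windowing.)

The receptive field on the zero-padded input at this output position is [4 0 0]. Elementwise product with the kernel and sum: 4·-2 + 0·2 + 0·1.

-8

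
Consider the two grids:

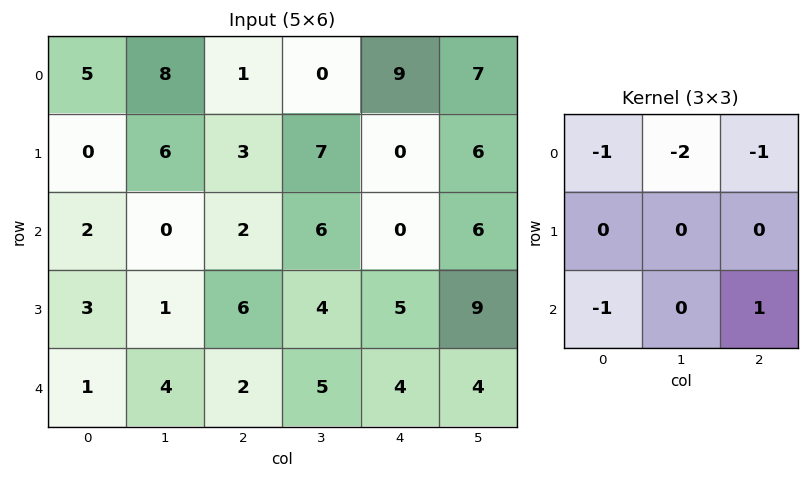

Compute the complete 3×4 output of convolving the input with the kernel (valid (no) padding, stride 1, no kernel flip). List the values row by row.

Output[0,0]: The receptive field on the input at this output position is [5 8 1 / 0 6 3 / 2 0 2]. Elementwise product with the kernel and sum: 5·-1 + 8·-2 + 1·-1 + 2·-1 + 2·1.

-22 -4 -12 -25
-12 -16 -18 -8
-3 -9 -12 -13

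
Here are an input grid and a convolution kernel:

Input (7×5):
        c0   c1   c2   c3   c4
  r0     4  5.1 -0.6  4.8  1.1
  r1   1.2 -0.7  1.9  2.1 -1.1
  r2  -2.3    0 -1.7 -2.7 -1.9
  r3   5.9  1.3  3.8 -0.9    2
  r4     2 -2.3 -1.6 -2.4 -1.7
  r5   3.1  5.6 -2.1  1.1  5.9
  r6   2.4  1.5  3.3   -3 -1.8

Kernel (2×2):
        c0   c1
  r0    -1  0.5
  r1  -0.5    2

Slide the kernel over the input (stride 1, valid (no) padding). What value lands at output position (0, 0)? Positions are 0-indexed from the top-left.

The receptive field on the input at this output position is [4 5.1 / 1.2 -0.7]. Elementwise product with the kernel and sum: 4·-1 + 5.1·0.5 + 1.2·-0.5 + -0.7·2.

-3.45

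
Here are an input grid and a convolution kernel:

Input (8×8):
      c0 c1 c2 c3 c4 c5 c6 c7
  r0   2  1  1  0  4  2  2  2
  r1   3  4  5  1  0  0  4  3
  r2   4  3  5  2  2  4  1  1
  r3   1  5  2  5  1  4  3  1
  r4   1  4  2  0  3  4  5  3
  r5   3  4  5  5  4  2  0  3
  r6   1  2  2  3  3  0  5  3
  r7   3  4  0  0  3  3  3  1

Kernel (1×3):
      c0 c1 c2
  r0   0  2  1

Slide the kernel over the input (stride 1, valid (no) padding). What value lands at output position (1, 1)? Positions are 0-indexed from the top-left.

The receptive field on the input at this output position is [4 5 1]. Elementwise product with the kernel and sum: 5·2 + 1·1.

11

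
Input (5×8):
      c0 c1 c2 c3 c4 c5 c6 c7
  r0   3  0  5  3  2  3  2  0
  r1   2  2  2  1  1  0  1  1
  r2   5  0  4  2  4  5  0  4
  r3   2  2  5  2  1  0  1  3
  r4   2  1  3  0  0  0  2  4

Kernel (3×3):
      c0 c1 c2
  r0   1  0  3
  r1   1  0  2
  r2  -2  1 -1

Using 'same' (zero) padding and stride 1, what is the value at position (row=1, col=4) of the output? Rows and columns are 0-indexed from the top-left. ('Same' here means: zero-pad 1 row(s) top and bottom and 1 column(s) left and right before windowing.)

8

The receptive field on the zero-padded input at this output position is [3 2 3 / 1 1 0 / 2 4 5]. Elementwise product with the kernel and sum: 3·1 + 3·3 + 1·1 + 0·2 + 2·-2 + 4·1 + 5·-1.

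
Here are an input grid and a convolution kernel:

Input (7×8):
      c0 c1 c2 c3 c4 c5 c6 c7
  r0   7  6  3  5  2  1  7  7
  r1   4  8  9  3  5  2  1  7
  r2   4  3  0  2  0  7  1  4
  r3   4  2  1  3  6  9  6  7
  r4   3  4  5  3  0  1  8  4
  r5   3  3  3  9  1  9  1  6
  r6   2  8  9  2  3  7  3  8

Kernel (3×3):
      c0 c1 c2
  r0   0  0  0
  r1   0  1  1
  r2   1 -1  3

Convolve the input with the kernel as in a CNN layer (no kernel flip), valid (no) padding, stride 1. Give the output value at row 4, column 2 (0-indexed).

The receptive field on the input at this output position is [5 3 0 / 3 9 1 / 9 2 3]. Elementwise product with the kernel and sum: 9·1 + 1·1 + 9·1 + 2·-1 + 3·3.

26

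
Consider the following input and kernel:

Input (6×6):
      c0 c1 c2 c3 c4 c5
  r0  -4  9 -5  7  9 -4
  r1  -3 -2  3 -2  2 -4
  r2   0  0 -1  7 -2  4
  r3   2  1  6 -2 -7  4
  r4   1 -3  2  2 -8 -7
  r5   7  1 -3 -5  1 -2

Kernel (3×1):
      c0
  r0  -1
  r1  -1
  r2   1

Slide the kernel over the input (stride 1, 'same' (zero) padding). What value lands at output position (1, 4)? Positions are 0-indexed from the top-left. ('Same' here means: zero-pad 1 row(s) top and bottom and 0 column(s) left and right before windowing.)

-13

The receptive field on the zero-padded input at this output position is [9 / 2 / -2]. Elementwise product with the kernel and sum: 9·-1 + 2·-1 + -2·1.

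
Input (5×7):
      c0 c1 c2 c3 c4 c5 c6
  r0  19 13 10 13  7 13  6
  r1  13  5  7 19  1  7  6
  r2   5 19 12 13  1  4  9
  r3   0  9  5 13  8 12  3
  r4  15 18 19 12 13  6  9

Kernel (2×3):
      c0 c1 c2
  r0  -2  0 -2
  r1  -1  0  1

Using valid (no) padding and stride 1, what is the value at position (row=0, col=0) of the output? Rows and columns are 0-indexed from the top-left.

-64

The receptive field on the input at this output position is [19 13 10 / 13 5 7]. Elementwise product with the kernel and sum: 19·-2 + 10·-2 + 13·-1 + 7·1.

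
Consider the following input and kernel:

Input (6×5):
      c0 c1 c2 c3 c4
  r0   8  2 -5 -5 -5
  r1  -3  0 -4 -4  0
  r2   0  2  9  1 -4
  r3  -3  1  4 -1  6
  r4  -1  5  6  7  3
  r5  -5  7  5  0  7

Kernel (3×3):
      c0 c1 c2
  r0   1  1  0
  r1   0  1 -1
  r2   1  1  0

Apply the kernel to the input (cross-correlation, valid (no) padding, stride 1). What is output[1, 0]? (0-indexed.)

-12

The receptive field on the input at this output position is [-3 0 -4 / 0 2 9 / -3 1 4]. Elementwise product with the kernel and sum: -3·1 + 0·1 + 2·1 + 9·-1 + -3·1 + 1·1.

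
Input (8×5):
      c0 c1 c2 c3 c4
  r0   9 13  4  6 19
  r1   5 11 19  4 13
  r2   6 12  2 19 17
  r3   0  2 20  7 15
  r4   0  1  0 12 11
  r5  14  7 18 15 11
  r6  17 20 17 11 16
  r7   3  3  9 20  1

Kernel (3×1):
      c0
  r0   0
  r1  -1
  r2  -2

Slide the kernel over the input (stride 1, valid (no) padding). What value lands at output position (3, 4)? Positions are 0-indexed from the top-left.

-33

The receptive field on the input at this output position is [15 / 11 / 11]. Elementwise product with the kernel and sum: 11·-1 + 11·-2.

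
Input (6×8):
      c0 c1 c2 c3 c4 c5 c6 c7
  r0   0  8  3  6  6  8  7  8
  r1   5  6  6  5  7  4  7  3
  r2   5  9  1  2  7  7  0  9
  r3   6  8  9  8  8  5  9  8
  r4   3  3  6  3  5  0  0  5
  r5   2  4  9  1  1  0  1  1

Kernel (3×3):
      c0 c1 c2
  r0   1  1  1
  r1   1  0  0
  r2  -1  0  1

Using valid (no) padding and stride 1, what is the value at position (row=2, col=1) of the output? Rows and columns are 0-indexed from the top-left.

The receptive field on the input at this output position is [9 1 2 / 8 9 8 / 3 6 3]. Elementwise product with the kernel and sum: 9·1 + 1·1 + 2·1 + 8·1 + 3·-1 + 3·1.

20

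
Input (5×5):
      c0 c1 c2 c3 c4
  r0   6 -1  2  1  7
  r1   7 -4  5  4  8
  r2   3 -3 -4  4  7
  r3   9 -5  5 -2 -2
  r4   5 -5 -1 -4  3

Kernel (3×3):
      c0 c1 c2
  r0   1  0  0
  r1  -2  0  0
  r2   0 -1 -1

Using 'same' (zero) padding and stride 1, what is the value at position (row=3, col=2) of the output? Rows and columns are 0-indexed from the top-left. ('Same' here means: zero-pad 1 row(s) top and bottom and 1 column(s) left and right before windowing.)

12

The receptive field on the zero-padded input at this output position is [-3 -4 4 / -5 5 -2 / -5 -1 -4]. Elementwise product with the kernel and sum: -3·1 + -5·-2 + -1·-1 + -4·-1.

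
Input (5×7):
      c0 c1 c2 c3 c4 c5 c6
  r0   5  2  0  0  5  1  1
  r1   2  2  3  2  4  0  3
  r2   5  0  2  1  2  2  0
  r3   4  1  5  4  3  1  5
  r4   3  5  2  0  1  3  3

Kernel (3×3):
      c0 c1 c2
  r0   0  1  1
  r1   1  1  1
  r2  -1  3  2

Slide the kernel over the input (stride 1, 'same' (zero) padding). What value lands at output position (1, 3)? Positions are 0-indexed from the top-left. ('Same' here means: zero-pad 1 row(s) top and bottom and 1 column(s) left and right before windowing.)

19

The receptive field on the zero-padded input at this output position is [0 0 5 / 3 2 4 / 2 1 2]. Elementwise product with the kernel and sum: 0·1 + 5·1 + 3·1 + 2·1 + 4·1 + 2·-1 + 1·3 + 2·2.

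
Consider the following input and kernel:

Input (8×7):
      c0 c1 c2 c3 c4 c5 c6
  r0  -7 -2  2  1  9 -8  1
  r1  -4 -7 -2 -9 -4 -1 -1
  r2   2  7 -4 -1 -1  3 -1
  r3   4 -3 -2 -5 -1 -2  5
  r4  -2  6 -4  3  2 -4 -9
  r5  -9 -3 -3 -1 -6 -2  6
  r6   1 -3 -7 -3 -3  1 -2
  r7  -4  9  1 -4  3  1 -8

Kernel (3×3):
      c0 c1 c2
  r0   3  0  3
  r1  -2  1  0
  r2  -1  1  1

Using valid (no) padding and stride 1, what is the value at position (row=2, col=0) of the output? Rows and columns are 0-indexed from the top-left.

The receptive field on the input at this output position is [2 7 -4 / 4 -3 -2 / -2 6 -4]. Elementwise product with the kernel and sum: 2·3 + -4·3 + 4·-2 + -3·1 + -2·-1 + 6·1 + -4·1.

-13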